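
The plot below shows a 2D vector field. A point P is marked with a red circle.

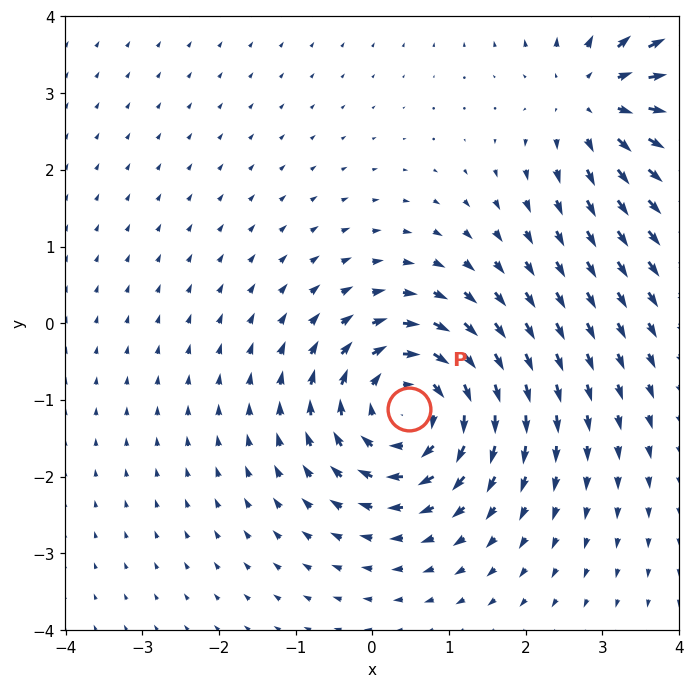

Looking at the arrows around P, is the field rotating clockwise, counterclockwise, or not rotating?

Near P at (0.5, -1.1) the arrows circulate clockwise. The curl (z-component) there is about -4; negative curl means clockwise rotation.

clockwise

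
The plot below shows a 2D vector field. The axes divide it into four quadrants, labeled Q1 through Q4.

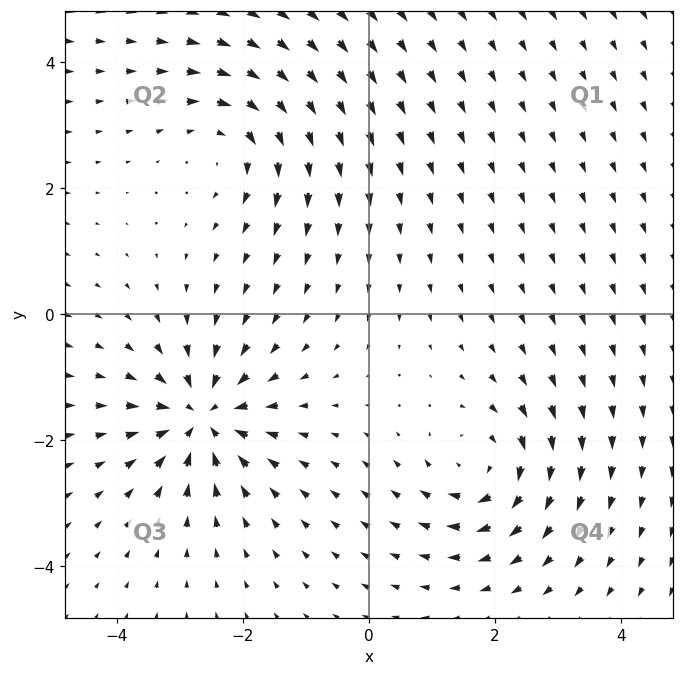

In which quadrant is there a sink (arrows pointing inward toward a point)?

The sink sits at approximately (-2.6, -1.6), which lies in quadrant Q3. The divergence there is about -6, negative as expected for a sink.

Q3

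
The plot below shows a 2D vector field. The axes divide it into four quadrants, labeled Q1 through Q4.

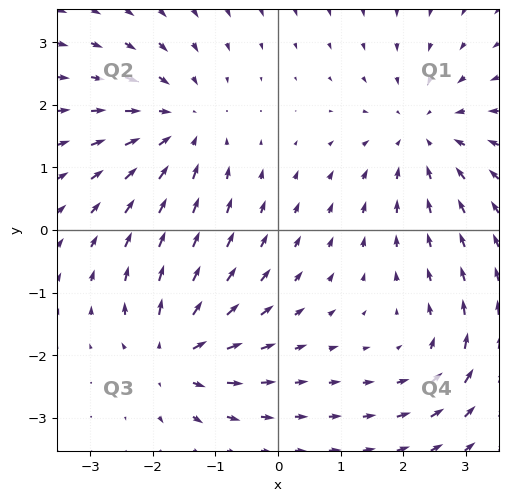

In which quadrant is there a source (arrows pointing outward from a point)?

The source sits at approximately (-1.6, -2.0), which lies in quadrant Q3. The divergence there is about +6, positive as expected for a source.

Q3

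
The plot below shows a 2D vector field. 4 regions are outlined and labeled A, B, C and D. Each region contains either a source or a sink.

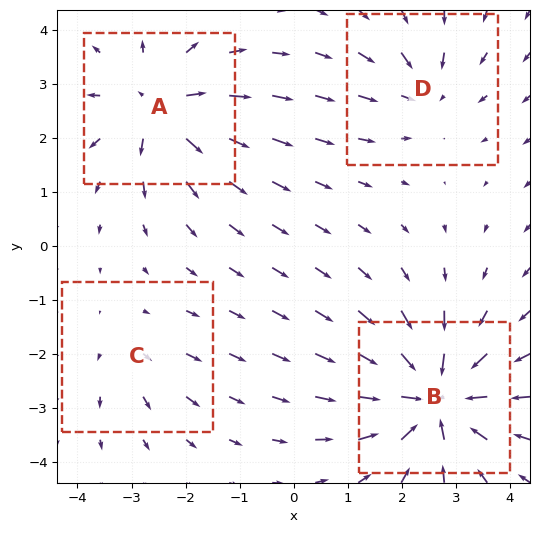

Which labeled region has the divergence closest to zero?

Divergence at each region's feature centre — A: about +6, B: about -7, C: about +2, D: about -4. Region C is closest to zero.

C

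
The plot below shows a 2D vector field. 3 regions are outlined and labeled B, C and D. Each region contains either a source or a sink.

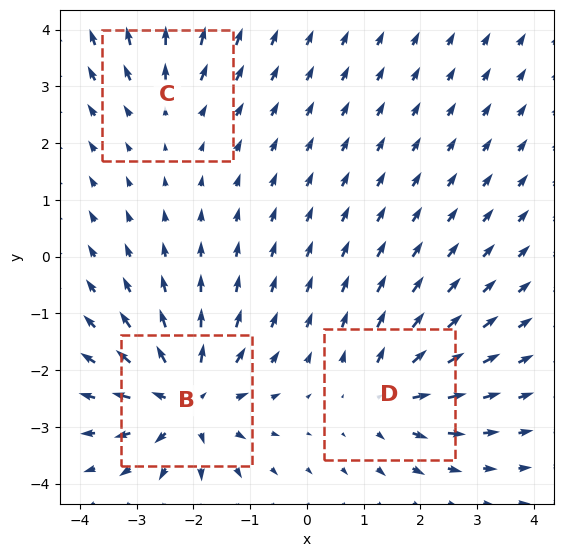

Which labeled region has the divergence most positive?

B

Divergence at each region's feature centre — B: about +6, C: about +2, D: about +4. Region B is most positive.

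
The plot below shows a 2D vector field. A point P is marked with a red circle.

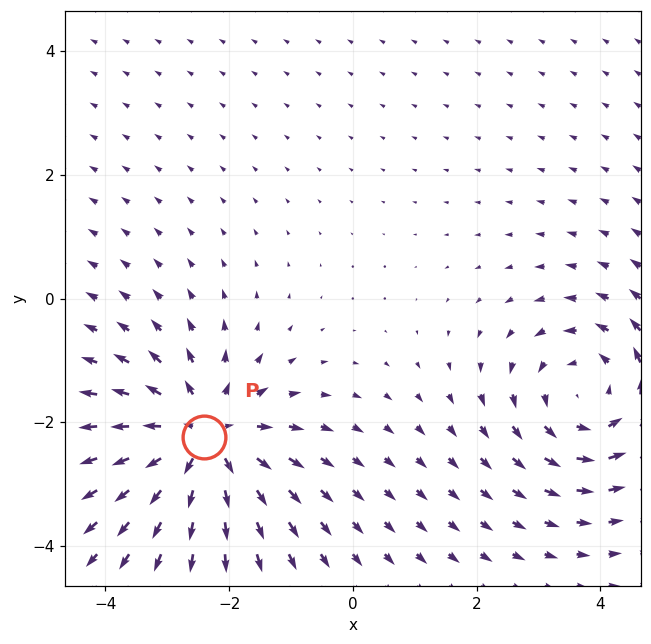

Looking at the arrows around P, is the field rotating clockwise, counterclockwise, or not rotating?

not rotating

Near P at (-2.4, -2.2) the arrows show no circulation. The curl there is ≈0.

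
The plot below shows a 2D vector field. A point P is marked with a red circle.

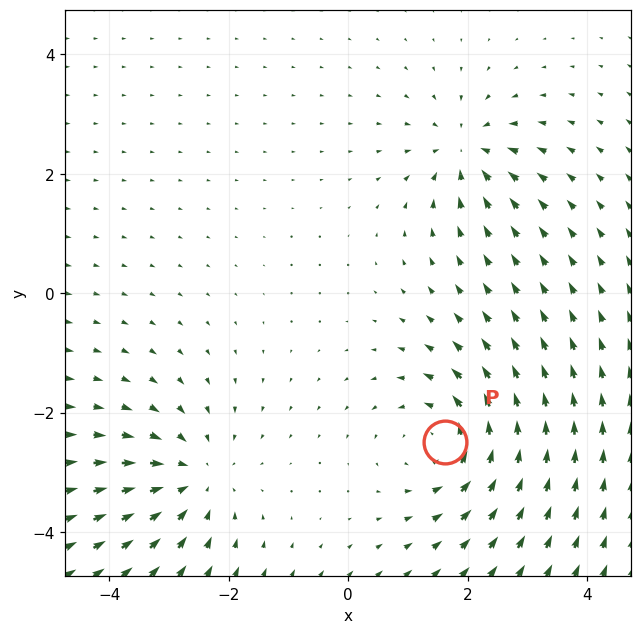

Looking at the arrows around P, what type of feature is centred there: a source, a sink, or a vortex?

At P (1.6, -2.5) the arrows circulate counterclockwise. Divergence ≈0, curl about +4 — near-zero divergence with nonzero curl is a vortex.

vortex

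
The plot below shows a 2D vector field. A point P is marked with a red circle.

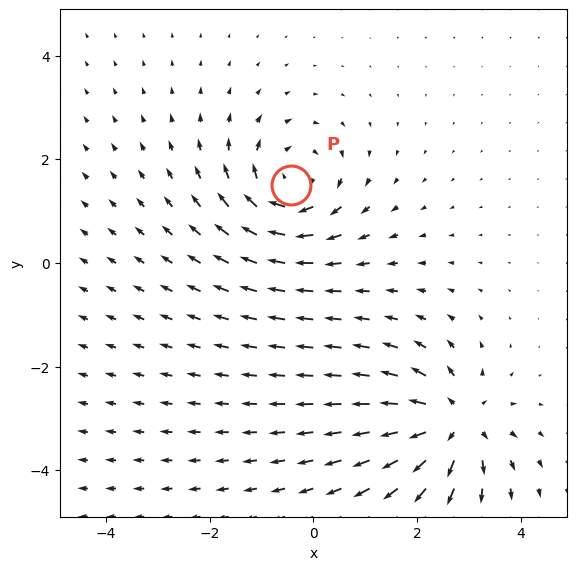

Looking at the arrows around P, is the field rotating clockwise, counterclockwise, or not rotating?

clockwise

Near P at (-0.4, 1.5) the arrows circulate clockwise. The curl (z-component) there is about -4; negative curl means clockwise rotation.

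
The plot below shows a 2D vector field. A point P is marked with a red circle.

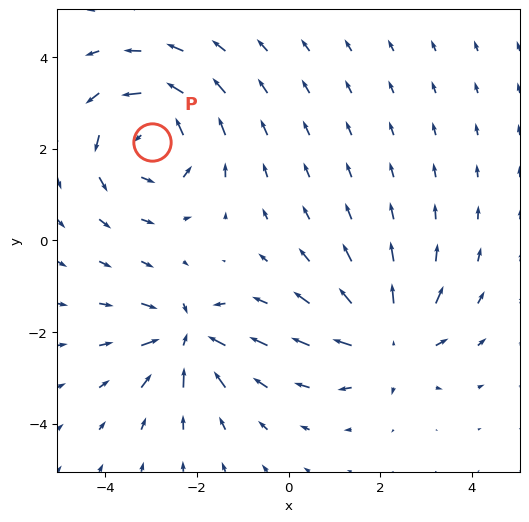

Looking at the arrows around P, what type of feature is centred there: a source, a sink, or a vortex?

At P (-3.0, 2.1) the arrows circulate counterclockwise. Divergence ≈0, curl about +4 — near-zero divergence with nonzero curl is a vortex.

vortex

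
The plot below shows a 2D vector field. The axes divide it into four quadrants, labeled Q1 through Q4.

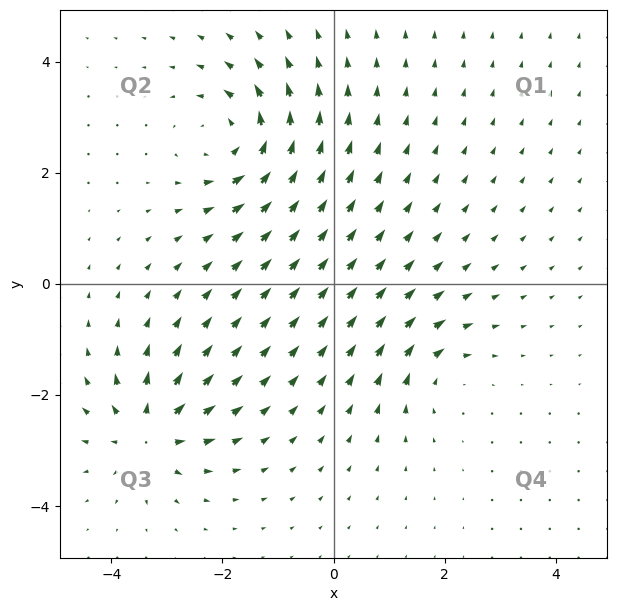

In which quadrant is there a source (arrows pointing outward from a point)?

The source sits at approximately (-3.3, -2.7), which lies in quadrant Q3. The divergence there is about +6, positive as expected for a source.

Q3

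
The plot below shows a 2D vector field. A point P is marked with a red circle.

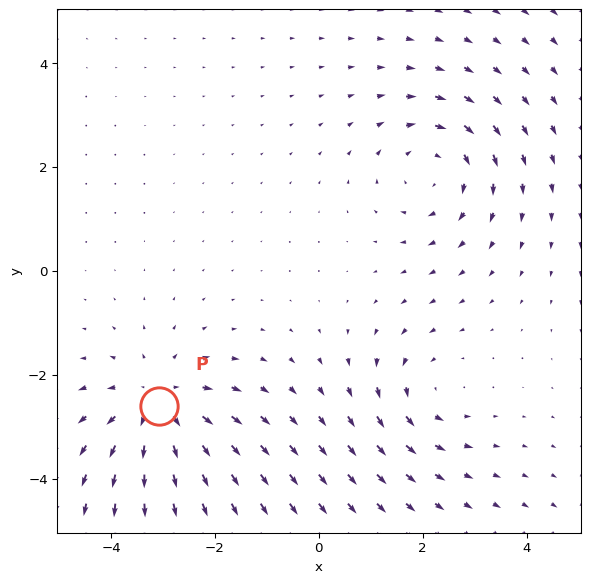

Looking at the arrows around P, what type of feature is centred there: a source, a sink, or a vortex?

source

At P (-3.1, -2.6) the arrows spread outward. Divergence about +4, curl ≈0 — positive divergence with near-zero curl is a source.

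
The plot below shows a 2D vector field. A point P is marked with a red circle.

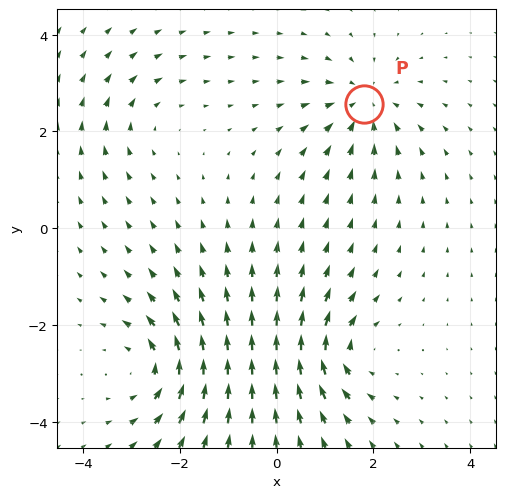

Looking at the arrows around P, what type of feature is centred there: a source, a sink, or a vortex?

At P (1.8, 2.6) the arrows converge inward. Divergence about -4, curl ≈0 — negative divergence with near-zero curl is a sink.

sink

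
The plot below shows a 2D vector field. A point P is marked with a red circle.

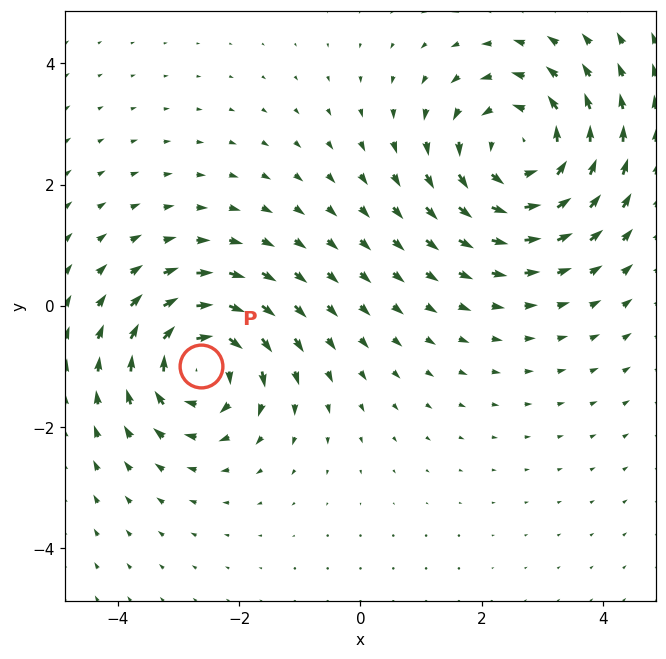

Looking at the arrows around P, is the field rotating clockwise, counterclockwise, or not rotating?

Near P at (-2.6, -1.0) the arrows circulate clockwise. The curl (z-component) there is about -5; negative curl means clockwise rotation.

clockwise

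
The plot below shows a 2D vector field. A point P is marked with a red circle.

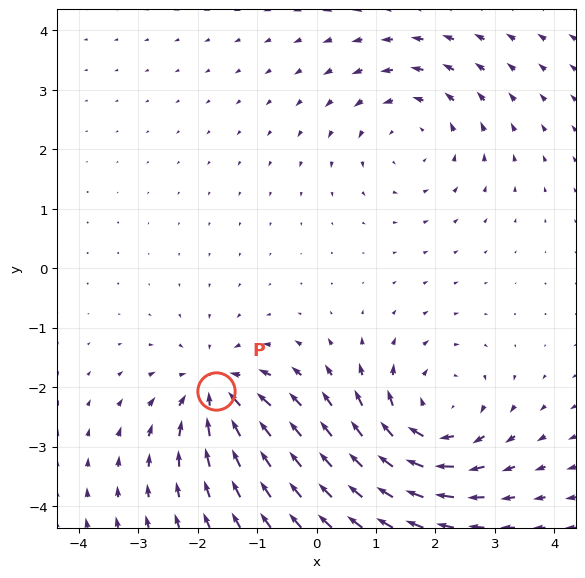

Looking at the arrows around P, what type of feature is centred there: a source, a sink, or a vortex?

At P (-1.7, -2.1) the arrows converge inward. Divergence about -4, curl ≈0 — negative divergence with near-zero curl is a sink.

sink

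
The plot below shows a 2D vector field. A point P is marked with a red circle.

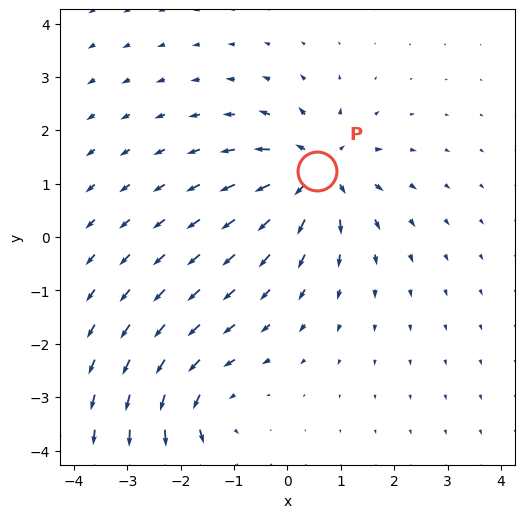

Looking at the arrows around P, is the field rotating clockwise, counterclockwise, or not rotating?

not rotating

Near P at (0.6, 1.2) the arrows show no circulation. The curl there is ≈0.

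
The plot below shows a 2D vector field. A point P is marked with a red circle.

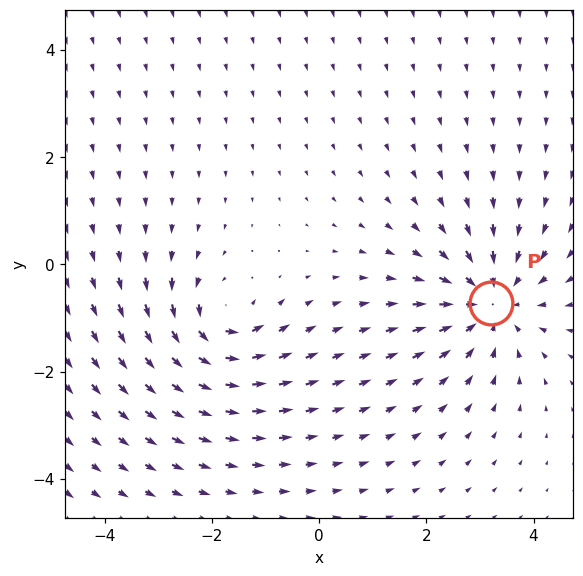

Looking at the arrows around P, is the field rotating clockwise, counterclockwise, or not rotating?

not rotating

Near P at (3.2, -0.7) the arrows show no circulation. The curl there is ≈0.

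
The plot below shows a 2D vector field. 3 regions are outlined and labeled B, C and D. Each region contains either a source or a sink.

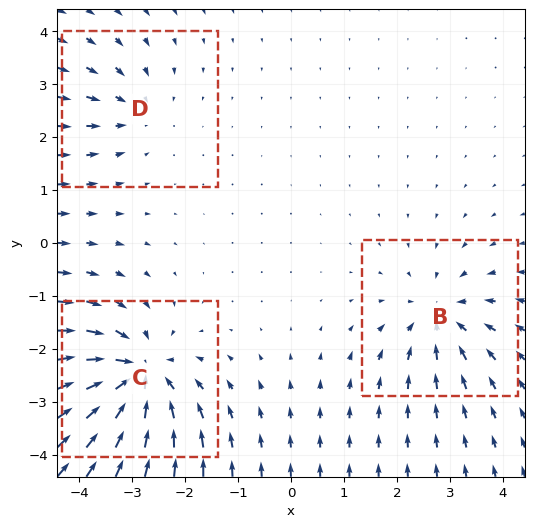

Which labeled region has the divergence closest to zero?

D

Divergence at each region's feature centre — B: about -3, C: about -6, D: about -2. Region D is closest to zero.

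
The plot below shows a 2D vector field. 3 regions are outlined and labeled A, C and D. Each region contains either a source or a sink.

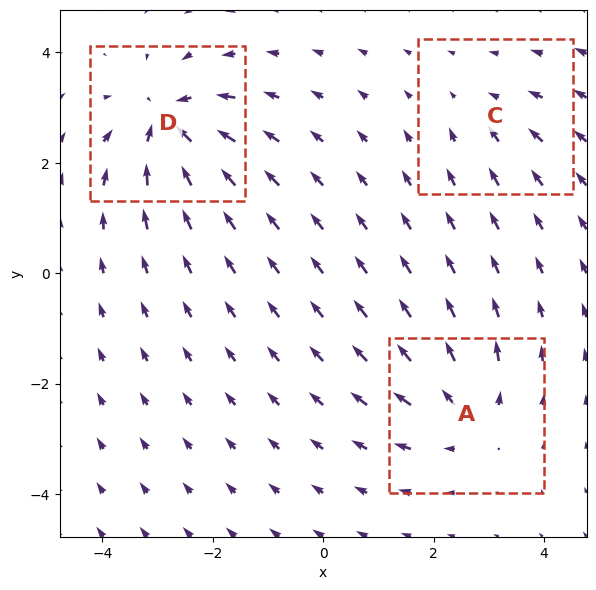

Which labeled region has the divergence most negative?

D

Divergence at each region's feature centre — A: about +4, C: about -2, D: about -5. Region D is most negative.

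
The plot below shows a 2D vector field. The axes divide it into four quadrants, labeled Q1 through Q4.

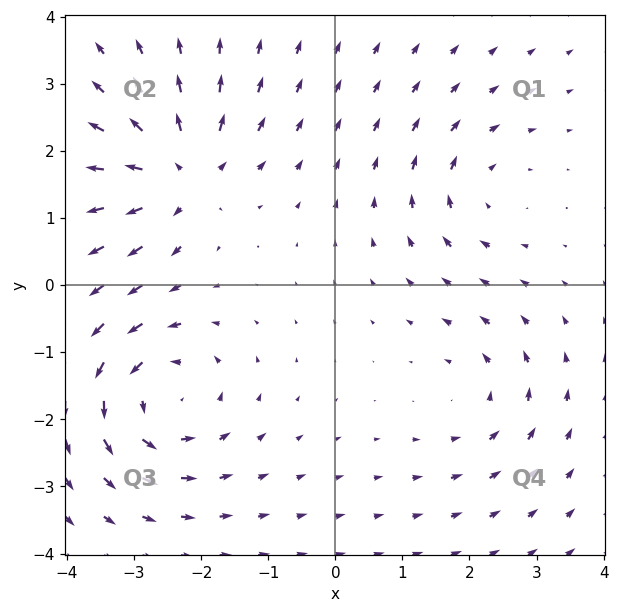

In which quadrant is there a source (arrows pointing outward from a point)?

The source sits at approximately (-2.3, 1.7), which lies in quadrant Q2. The divergence there is about +5, positive as expected for a source.

Q2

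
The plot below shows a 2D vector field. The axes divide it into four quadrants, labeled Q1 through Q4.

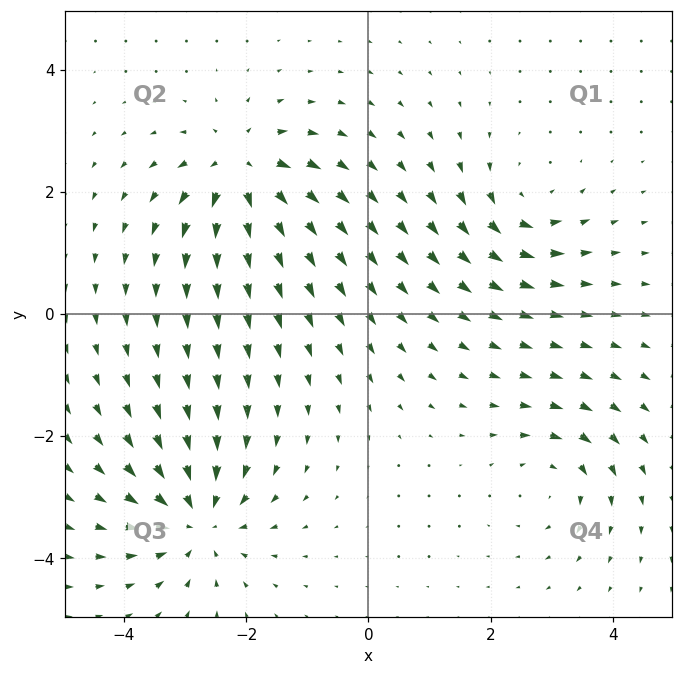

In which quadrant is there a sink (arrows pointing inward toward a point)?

The sink sits at approximately (-2.8, -3.4), which lies in quadrant Q3. The divergence there is about -5, negative as expected for a sink.

Q3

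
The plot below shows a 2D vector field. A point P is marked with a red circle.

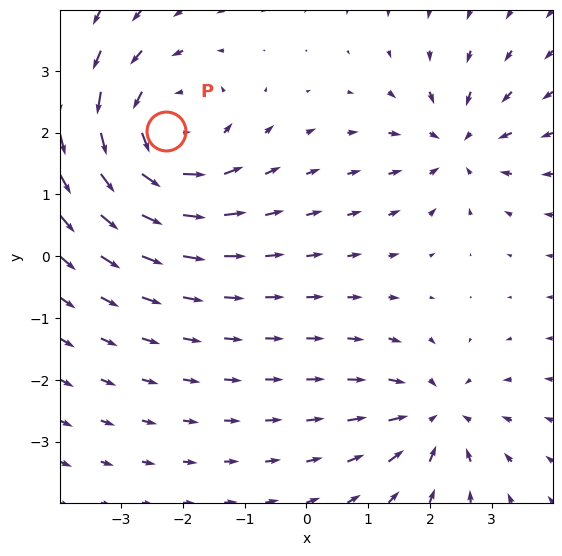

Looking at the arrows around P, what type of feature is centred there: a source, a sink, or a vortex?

vortex

At P (-2.3, 2.0) the arrows circulate counterclockwise. Divergence ≈0, curl about +4 — near-zero divergence with nonzero curl is a vortex.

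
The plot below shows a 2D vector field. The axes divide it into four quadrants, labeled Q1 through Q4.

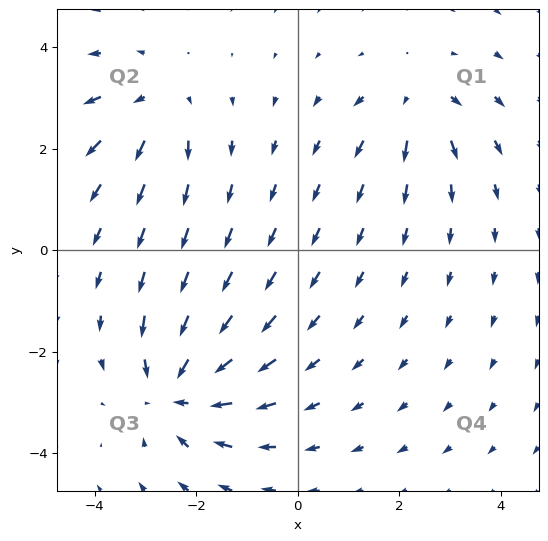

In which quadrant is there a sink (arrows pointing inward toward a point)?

Q3

The sink sits at approximately (-2.4, -2.8), which lies in quadrant Q3. The divergence there is about -5, negative as expected for a sink.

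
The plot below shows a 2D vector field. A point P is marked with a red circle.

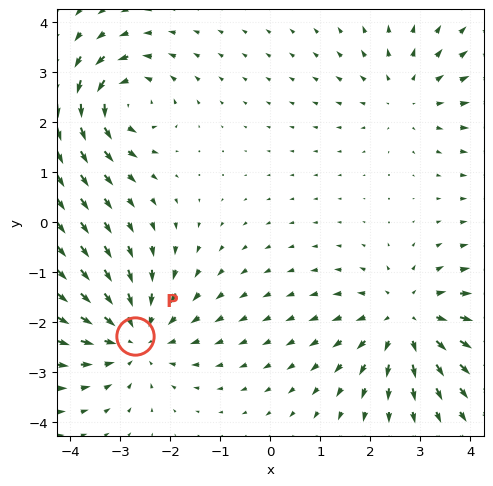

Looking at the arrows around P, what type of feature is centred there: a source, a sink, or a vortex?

At P (-2.7, -2.3) the arrows converge inward. Divergence about -3, curl ≈0 — negative divergence with near-zero curl is a sink.

sink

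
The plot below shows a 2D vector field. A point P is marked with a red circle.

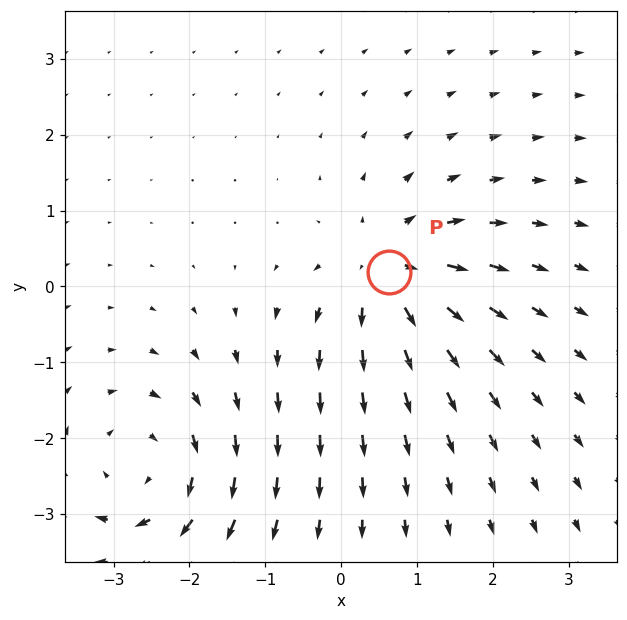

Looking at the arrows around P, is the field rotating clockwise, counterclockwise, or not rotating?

not rotating

Near P at (0.6, 0.2) the arrows show no circulation. The curl there is ≈0.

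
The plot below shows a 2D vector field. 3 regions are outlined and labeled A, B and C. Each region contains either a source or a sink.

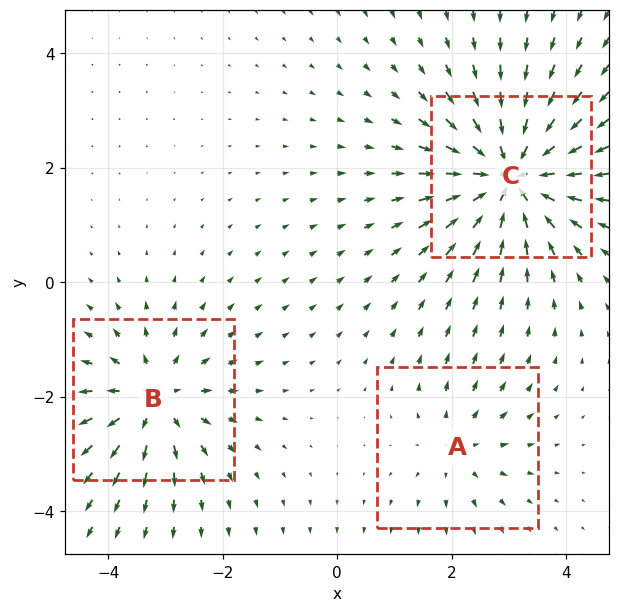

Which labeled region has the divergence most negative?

C

Divergence at each region's feature centre — A: about +2, B: about +4, C: about -5. Region C is most negative.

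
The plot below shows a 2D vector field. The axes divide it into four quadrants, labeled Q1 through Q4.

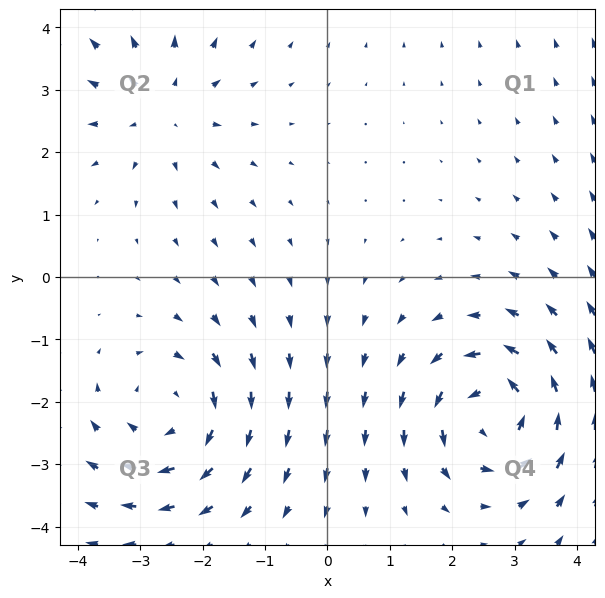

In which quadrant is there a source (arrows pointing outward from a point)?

Q2

The source sits at approximately (-2.7, 2.7), which lies in quadrant Q2. The divergence there is about +3, positive as expected for a source.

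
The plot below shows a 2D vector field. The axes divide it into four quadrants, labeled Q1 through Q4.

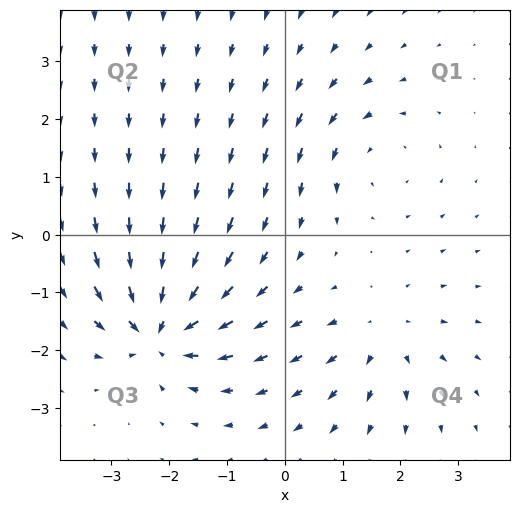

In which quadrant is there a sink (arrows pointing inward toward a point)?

The sink sits at approximately (-2.2, -1.6), which lies in quadrant Q3. The divergence there is about -6, negative as expected for a sink.

Q3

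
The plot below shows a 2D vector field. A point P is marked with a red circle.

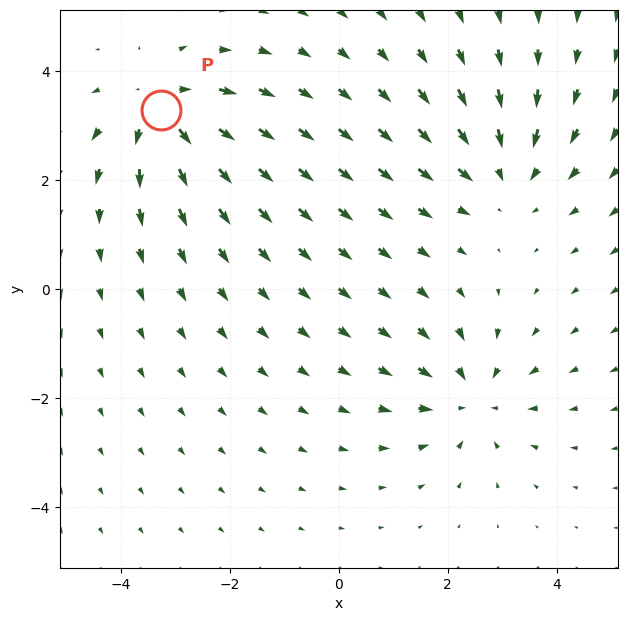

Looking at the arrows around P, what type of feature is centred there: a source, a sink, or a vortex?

At P (-3.3, 3.3) the arrows spread outward. Divergence about +4, curl ≈0 — positive divergence with near-zero curl is a source.

source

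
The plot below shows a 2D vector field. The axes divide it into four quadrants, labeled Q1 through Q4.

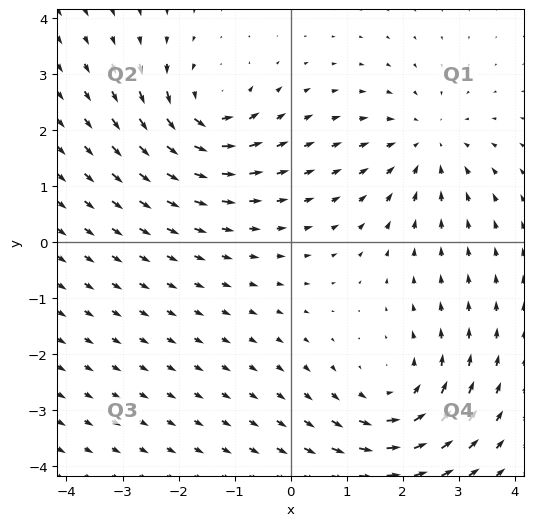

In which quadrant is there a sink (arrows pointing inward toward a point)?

The sink sits at approximately (2.4, 1.8), which lies in quadrant Q1. The divergence there is about -3, negative as expected for a sink.

Q1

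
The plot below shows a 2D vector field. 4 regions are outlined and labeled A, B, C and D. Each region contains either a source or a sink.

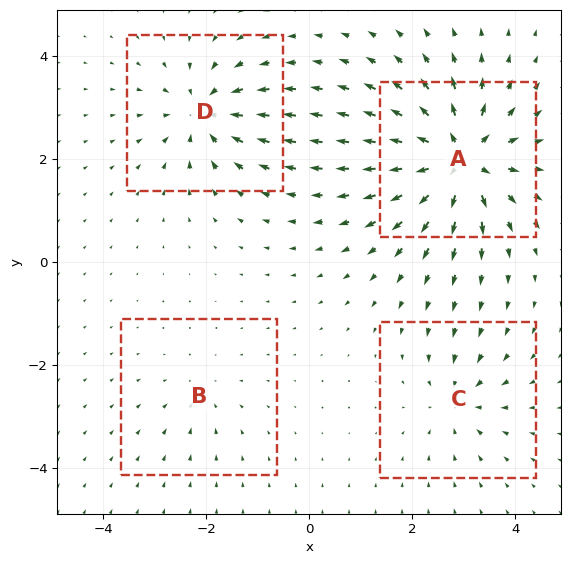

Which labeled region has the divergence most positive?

Divergence at each region's feature centre — A: about +9, B: about -3, C: about -4, D: about -6. Region A is most positive.

A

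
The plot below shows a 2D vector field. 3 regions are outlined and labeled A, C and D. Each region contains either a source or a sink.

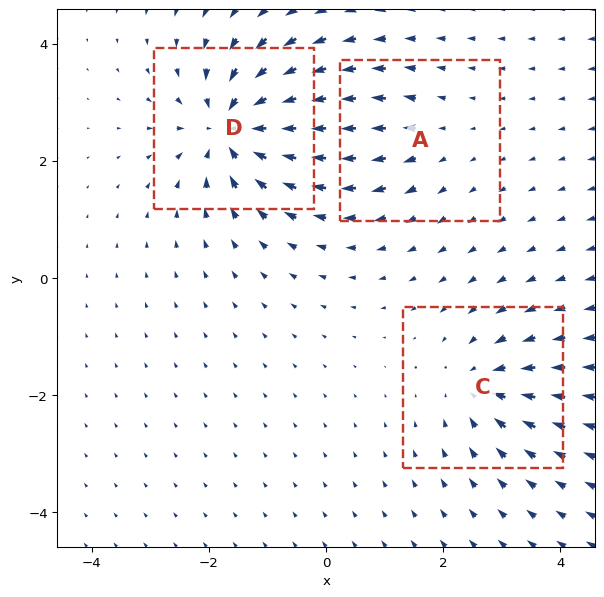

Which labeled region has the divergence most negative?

Divergence at each region's feature centre — A: about +2, C: about -4, D: about -6. Region D is most negative.

D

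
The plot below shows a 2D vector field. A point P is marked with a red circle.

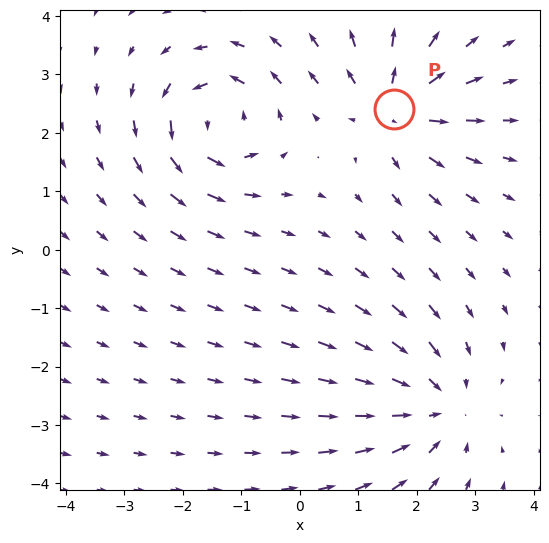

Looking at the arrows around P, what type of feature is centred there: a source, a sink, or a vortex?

At P (1.6, 2.4) the arrows spread outward. Divergence about +6, curl ≈0 — positive divergence with near-zero curl is a source.

source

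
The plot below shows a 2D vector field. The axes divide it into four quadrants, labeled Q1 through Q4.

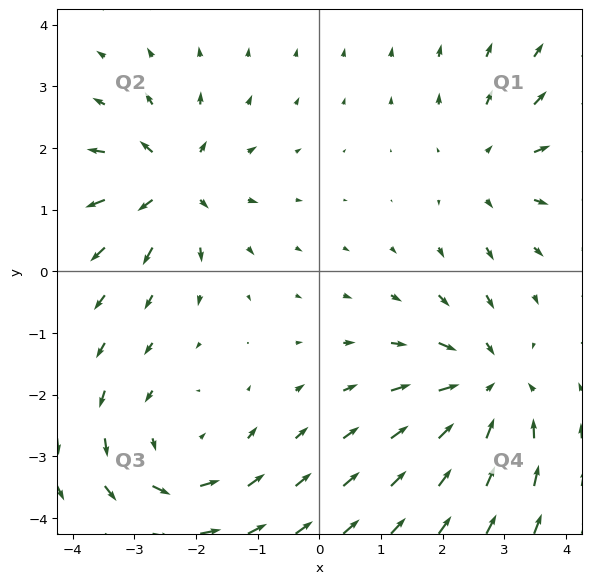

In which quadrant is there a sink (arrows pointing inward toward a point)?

The sink sits at approximately (2.7, -1.9), which lies in quadrant Q4. The divergence there is about -4, negative as expected for a sink.

Q4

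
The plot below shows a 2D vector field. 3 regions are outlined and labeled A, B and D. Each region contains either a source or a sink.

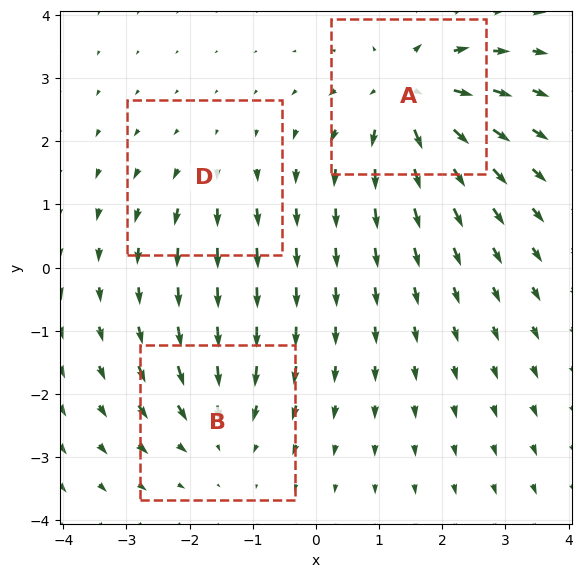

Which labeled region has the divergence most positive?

A

Divergence at each region's feature centre — A: about +5, B: about -3, D: about +2. Region A is most positive.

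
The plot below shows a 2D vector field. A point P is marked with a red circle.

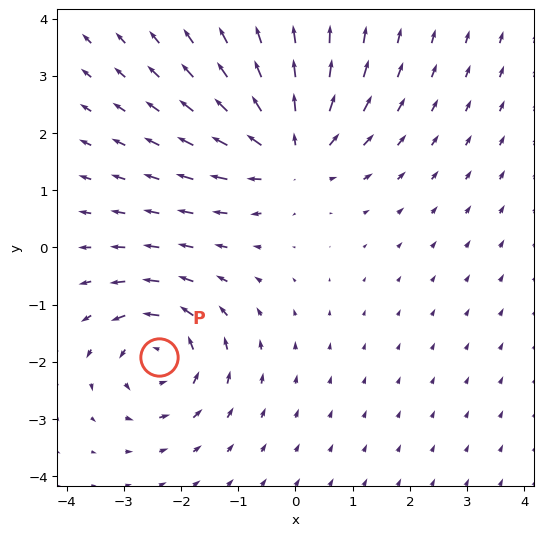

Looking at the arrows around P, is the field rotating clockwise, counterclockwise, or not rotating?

Near P at (-2.4, -1.9) the arrows circulate counterclockwise. The curl (z-component) there is about +4; positive curl means counterclockwise rotation.

counterclockwise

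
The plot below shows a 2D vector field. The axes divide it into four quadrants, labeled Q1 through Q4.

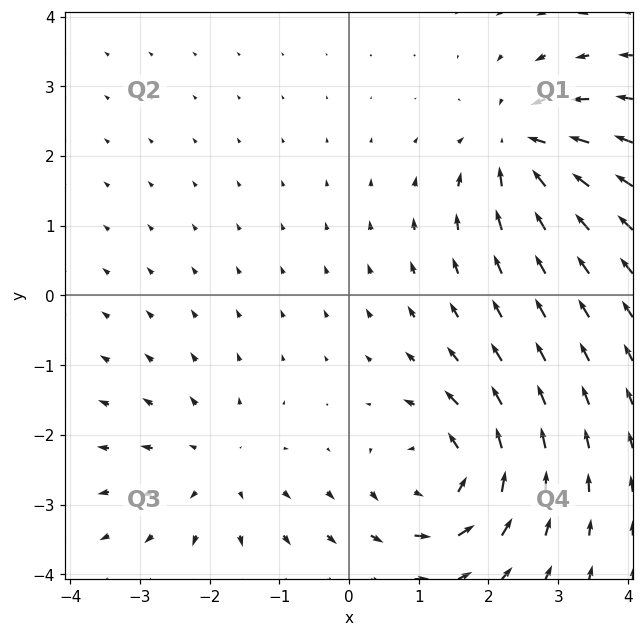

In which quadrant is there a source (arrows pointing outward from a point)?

Q3

The source sits at approximately (-1.9, -2.5), which lies in quadrant Q3. The divergence there is about +3, positive as expected for a source.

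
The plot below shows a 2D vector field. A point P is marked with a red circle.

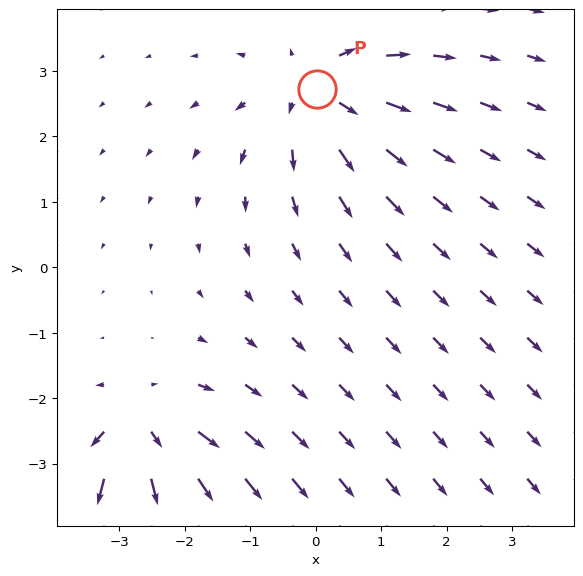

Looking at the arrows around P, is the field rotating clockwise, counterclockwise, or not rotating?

not rotating

Near P at (0.0, 2.7) the arrows show no circulation. The curl there is ≈0.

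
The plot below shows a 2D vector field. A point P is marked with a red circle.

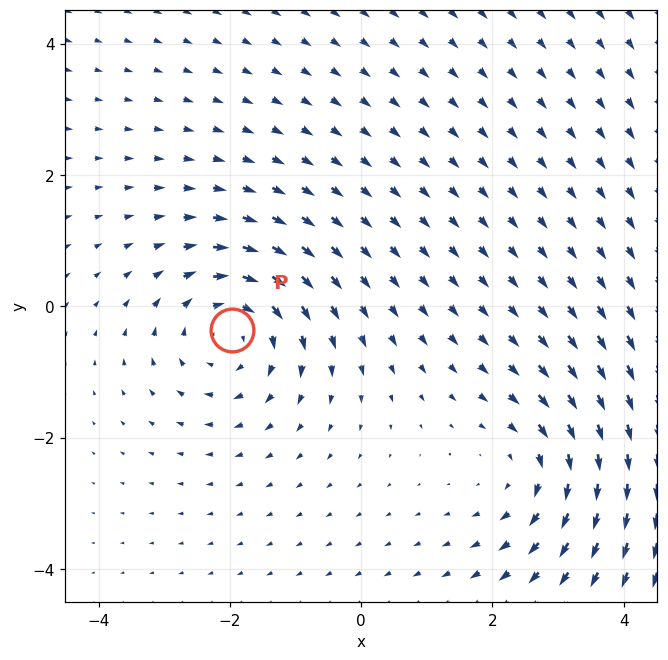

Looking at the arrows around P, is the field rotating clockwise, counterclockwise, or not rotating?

clockwise

Near P at (-2.0, -0.4) the arrows circulate clockwise. The curl (z-component) there is about -4; negative curl means clockwise rotation.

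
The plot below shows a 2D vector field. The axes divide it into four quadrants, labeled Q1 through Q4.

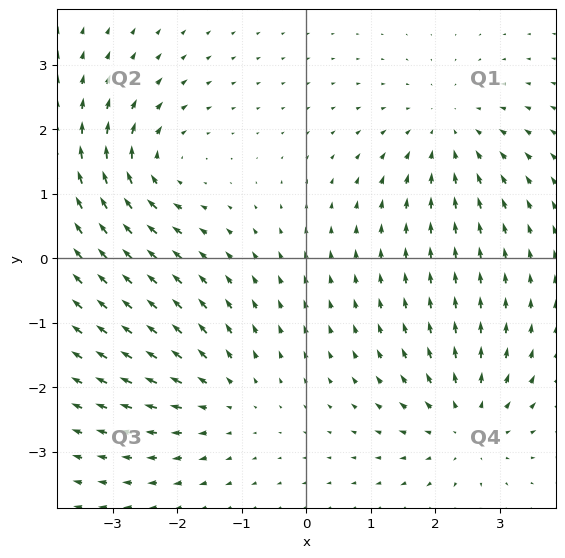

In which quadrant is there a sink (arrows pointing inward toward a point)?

Q1

The sink sits at approximately (2.2, 1.9), which lies in quadrant Q1. The divergence there is about -4, negative as expected for a sink.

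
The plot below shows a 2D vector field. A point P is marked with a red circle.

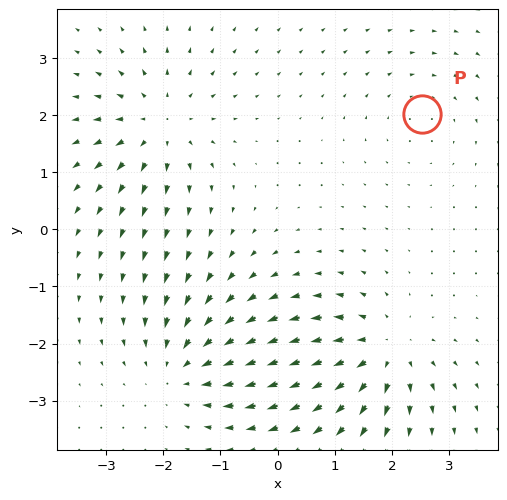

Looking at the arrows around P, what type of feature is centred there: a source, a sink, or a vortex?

At P (2.5, 2.0) the arrows circulate clockwise. Divergence ≈0, curl about -2 — near-zero divergence with nonzero curl is a vortex.

vortex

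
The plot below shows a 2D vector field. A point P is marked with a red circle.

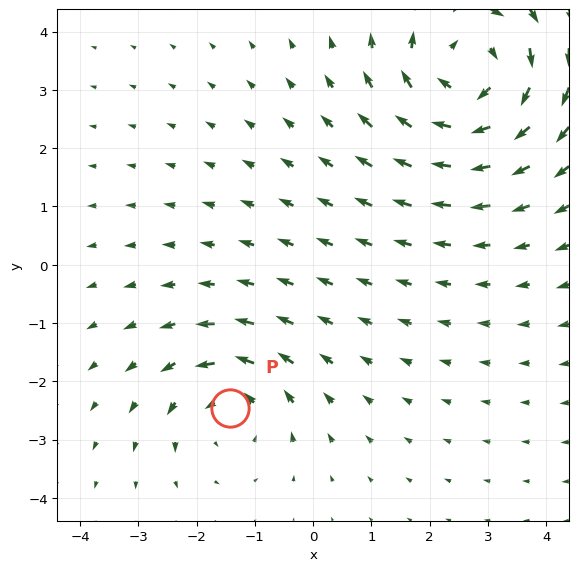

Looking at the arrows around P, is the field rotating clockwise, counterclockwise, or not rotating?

counterclockwise

Near P at (-1.4, -2.5) the arrows circulate counterclockwise. The curl (z-component) there is about +3; positive curl means counterclockwise rotation.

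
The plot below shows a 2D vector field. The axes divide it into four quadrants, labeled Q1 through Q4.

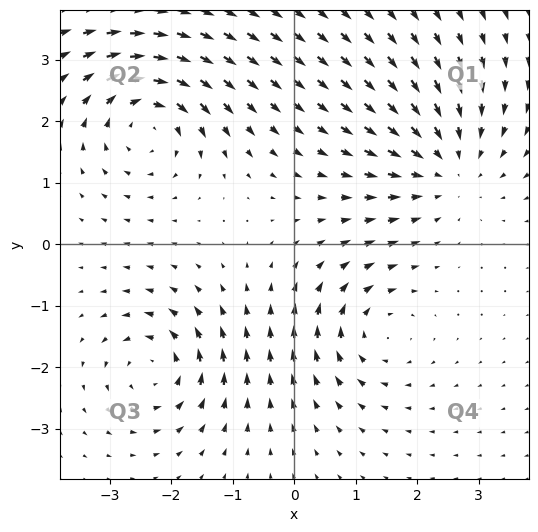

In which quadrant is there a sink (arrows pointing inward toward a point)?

The sink sits at approximately (2.5, 1.3), which lies in quadrant Q1. The divergence there is about -3, negative as expected for a sink.

Q1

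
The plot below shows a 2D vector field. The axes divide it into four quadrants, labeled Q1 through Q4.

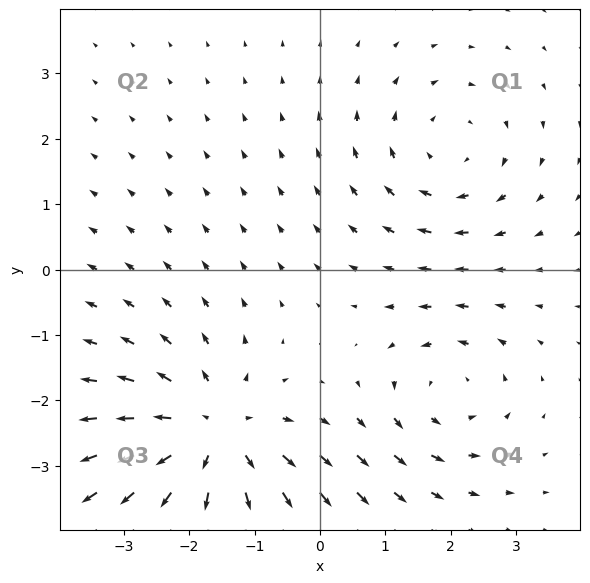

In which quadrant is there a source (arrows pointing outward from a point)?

Q3

The source sits at approximately (-1.6, -2.6), which lies in quadrant Q3. The divergence there is about +4, positive as expected for a source.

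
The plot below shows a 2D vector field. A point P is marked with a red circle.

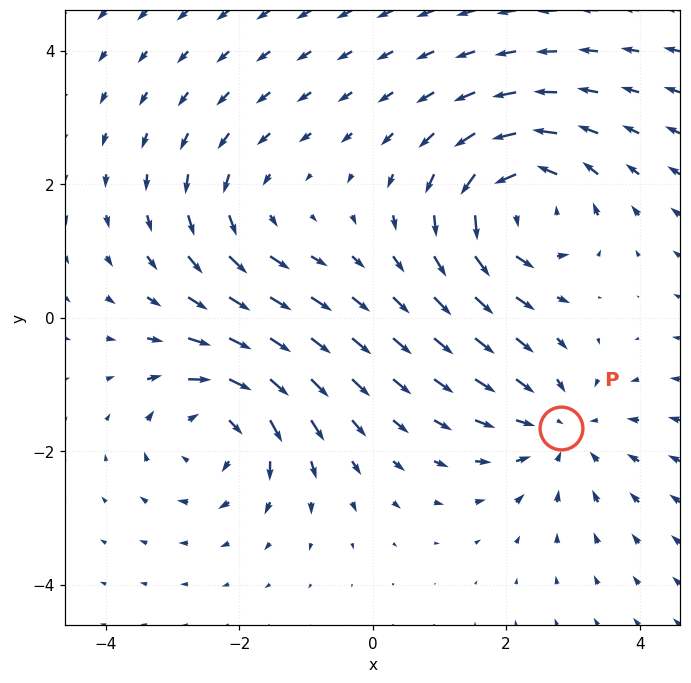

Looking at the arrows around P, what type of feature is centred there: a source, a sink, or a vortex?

At P (2.8, -1.7) the arrows converge inward. Divergence about -4, curl ≈0 — negative divergence with near-zero curl is a sink.

sink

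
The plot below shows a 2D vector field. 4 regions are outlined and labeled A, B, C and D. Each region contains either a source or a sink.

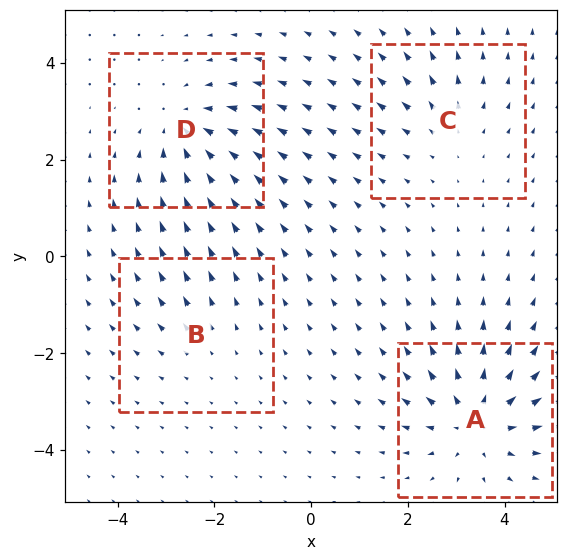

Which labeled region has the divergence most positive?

Divergence at each region's feature centre — A: about +6, B: about +2, C: about +3, D: about -5. Region A is most positive.

A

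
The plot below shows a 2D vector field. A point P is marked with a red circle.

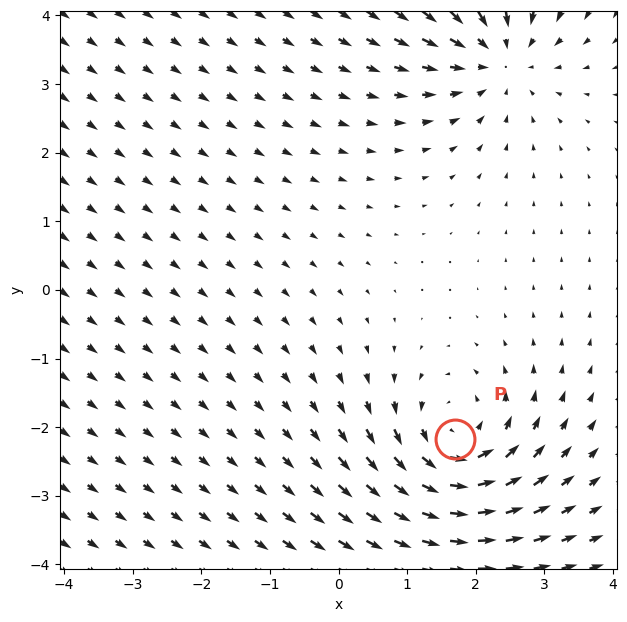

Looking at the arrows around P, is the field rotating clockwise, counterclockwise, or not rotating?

counterclockwise

Near P at (1.7, -2.2) the arrows circulate counterclockwise. The curl (z-component) there is about +4; positive curl means counterclockwise rotation.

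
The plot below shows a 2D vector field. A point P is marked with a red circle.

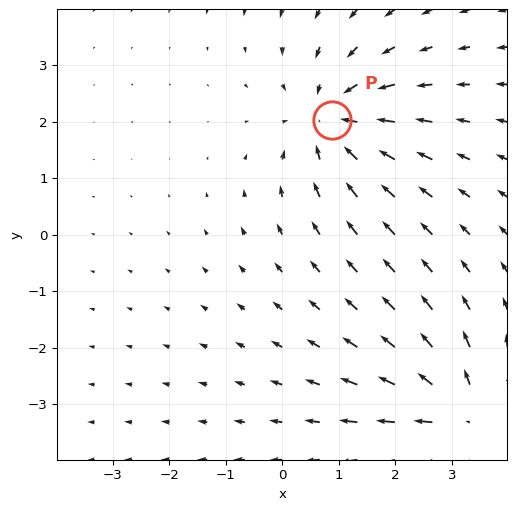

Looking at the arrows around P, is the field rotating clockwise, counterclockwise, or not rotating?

not rotating

Near P at (0.9, 2.0) the arrows show no circulation. The curl there is ≈0.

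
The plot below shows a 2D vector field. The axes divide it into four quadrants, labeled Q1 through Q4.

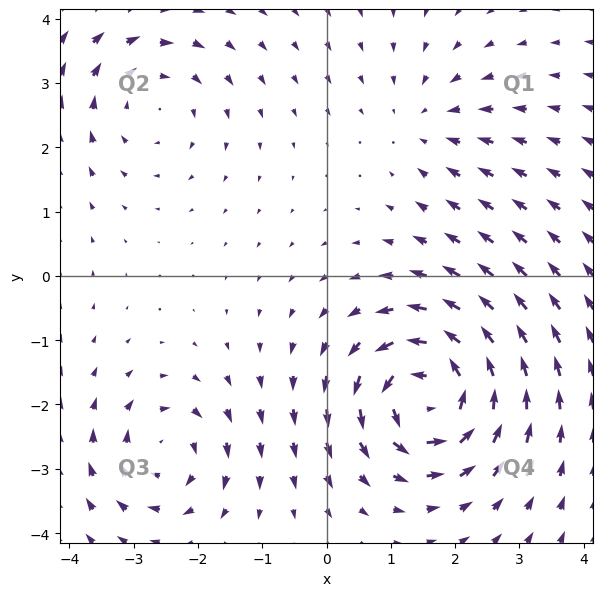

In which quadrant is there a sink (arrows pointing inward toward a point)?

Q1

The sink sits at approximately (1.6, 2.4), which lies in quadrant Q1. The divergence there is about -2, negative as expected for a sink.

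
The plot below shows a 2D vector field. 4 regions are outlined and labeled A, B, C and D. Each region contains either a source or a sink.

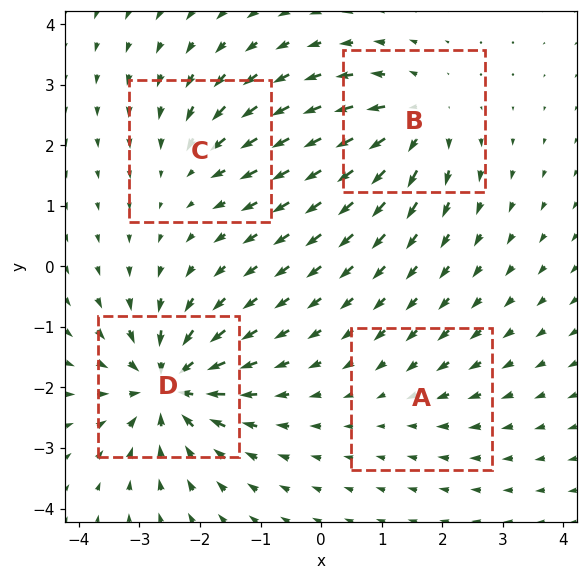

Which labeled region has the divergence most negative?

D

Divergence at each region's feature centre — A: about -2, B: about +6, C: about -4, D: about -8. Region D is most negative.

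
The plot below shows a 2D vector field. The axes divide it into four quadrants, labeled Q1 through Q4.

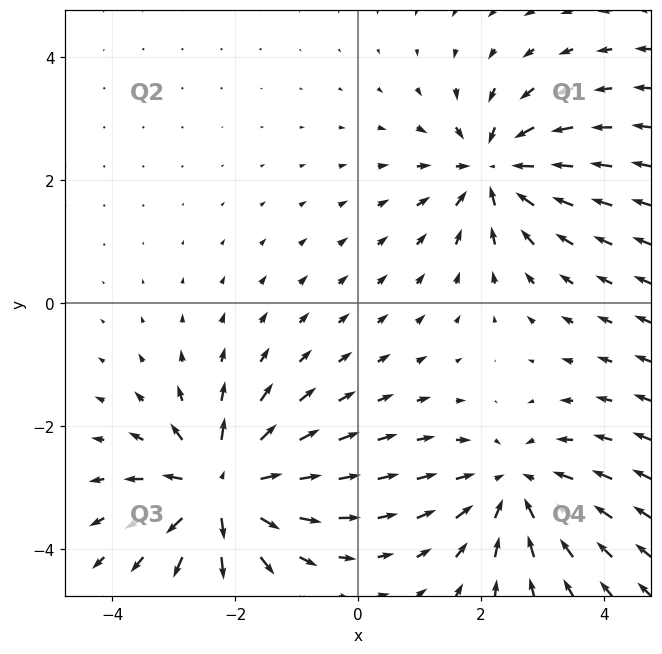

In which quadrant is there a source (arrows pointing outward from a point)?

Q3

The source sits at approximately (-2.2, -3.0), which lies in quadrant Q3. The divergence there is about +6, positive as expected for a source.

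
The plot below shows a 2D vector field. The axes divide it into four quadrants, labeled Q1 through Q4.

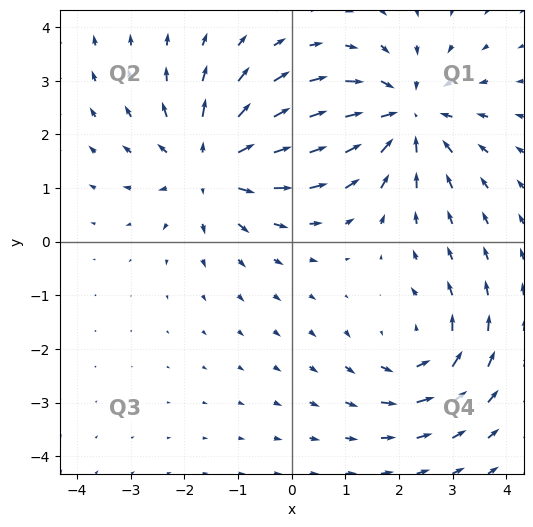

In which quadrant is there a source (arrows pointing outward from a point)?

Q2

The source sits at approximately (-1.5, 1.4), which lies in quadrant Q2. The divergence there is about +5, positive as expected for a source.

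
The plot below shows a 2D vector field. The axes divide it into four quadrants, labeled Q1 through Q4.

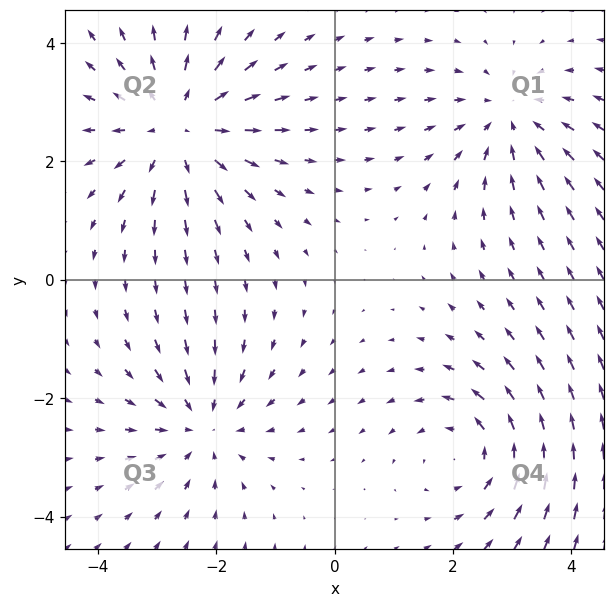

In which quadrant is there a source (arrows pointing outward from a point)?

Q2

The source sits at approximately (-2.7, 2.6), which lies in quadrant Q2. The divergence there is about +3, positive as expected for a source.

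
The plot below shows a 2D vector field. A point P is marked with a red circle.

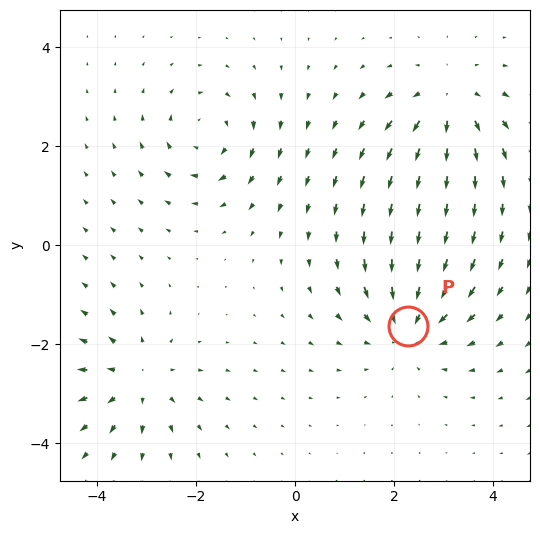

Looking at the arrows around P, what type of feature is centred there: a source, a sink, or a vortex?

At P (2.3, -1.6) the arrows converge inward. Divergence about -5, curl ≈0 — negative divergence with near-zero curl is a sink.

sink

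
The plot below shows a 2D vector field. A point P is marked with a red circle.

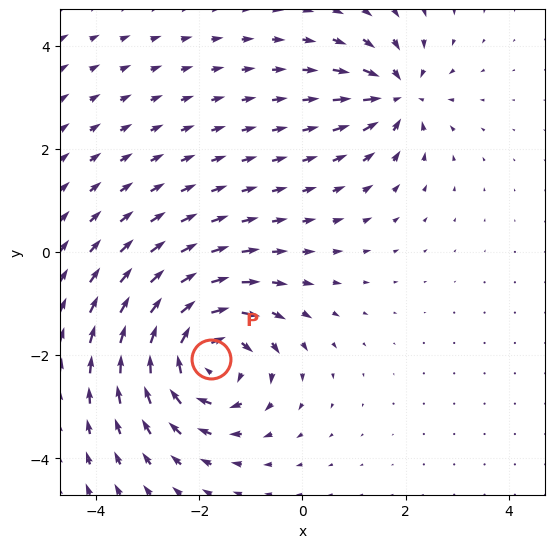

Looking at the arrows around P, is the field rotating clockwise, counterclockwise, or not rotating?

clockwise

Near P at (-1.8, -2.1) the arrows circulate clockwise. The curl (z-component) there is about -5; negative curl means clockwise rotation.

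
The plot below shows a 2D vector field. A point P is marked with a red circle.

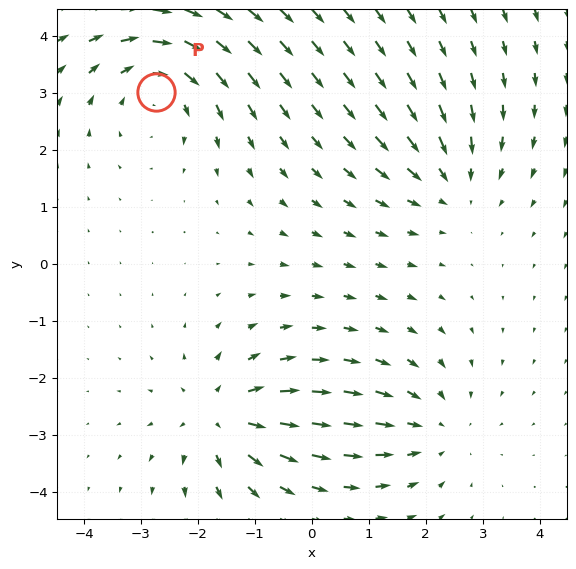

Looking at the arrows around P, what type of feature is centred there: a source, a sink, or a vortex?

At P (-2.7, 3.0) the arrows circulate clockwise. Divergence ≈0, curl about -3 — near-zero divergence with nonzero curl is a vortex.

vortex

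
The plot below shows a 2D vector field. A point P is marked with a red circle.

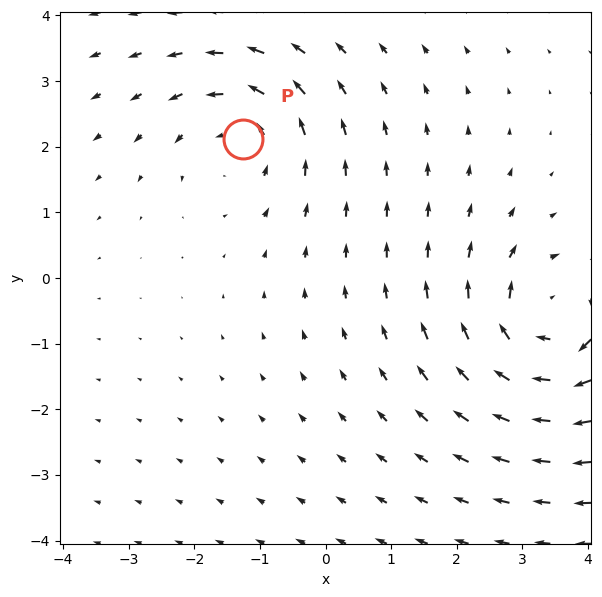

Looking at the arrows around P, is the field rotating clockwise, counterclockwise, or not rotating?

Near P at (-1.3, 2.1) the arrows circulate counterclockwise. The curl (z-component) there is about +3; positive curl means counterclockwise rotation.

counterclockwise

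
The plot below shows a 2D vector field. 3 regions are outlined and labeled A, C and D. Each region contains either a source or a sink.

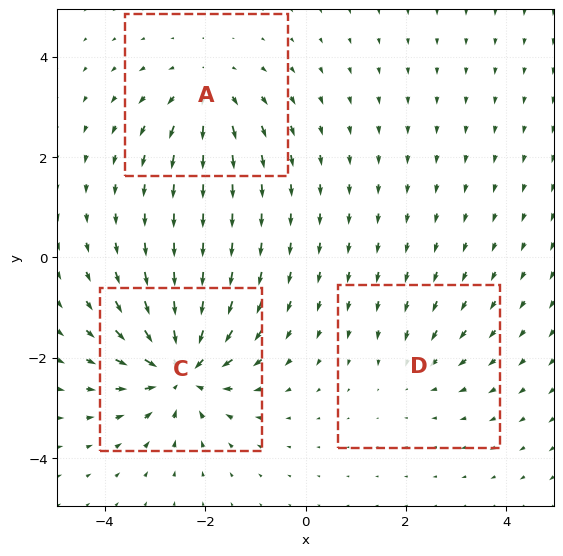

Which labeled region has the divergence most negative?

Divergence at each region's feature centre — A: about +3, C: about -6, D: about -2. Region C is most negative.

C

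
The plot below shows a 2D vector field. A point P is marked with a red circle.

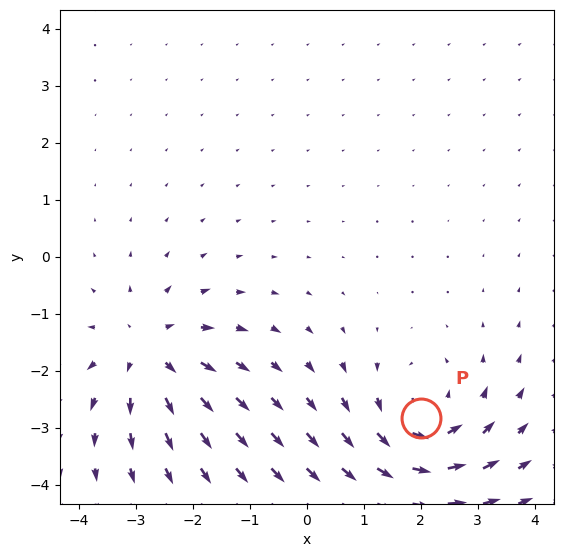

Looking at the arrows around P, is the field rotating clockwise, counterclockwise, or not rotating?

counterclockwise

Near P at (2.0, -2.8) the arrows circulate counterclockwise. The curl (z-component) there is about +5; positive curl means counterclockwise rotation.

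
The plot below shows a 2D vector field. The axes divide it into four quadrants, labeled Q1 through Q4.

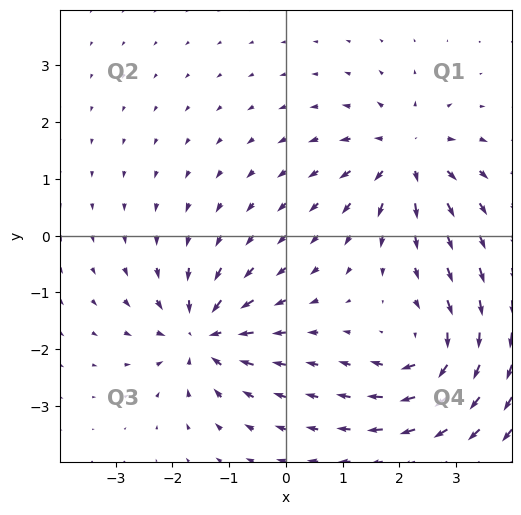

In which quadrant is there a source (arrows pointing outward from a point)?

The source sits at approximately (2.1, 1.4), which lies in quadrant Q1. The divergence there is about +5, positive as expected for a source.

Q1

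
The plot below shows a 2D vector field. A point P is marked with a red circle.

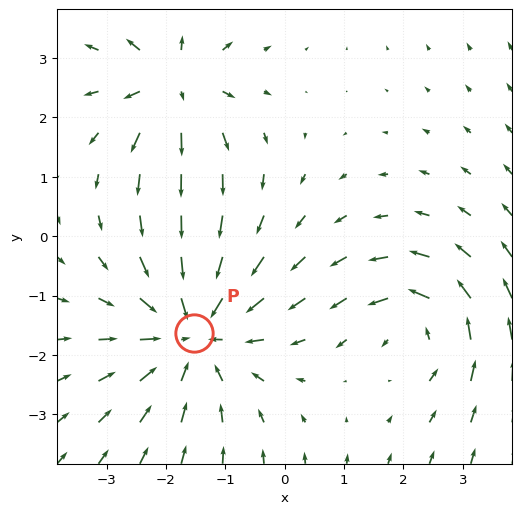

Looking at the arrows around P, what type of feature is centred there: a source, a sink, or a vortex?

sink

At P (-1.5, -1.6) the arrows converge inward. Divergence about -4, curl ≈0 — negative divergence with near-zero curl is a sink.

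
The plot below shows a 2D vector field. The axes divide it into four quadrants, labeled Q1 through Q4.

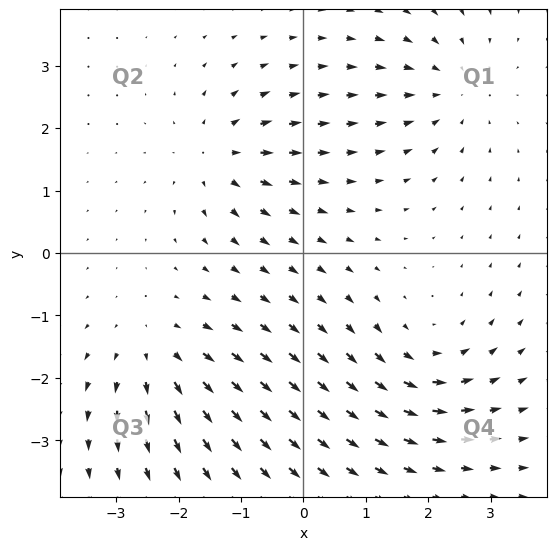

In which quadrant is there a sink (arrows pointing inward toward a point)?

The sink sits at approximately (2.4, 2.6), which lies in quadrant Q1. The divergence there is about -4, negative as expected for a sink.

Q1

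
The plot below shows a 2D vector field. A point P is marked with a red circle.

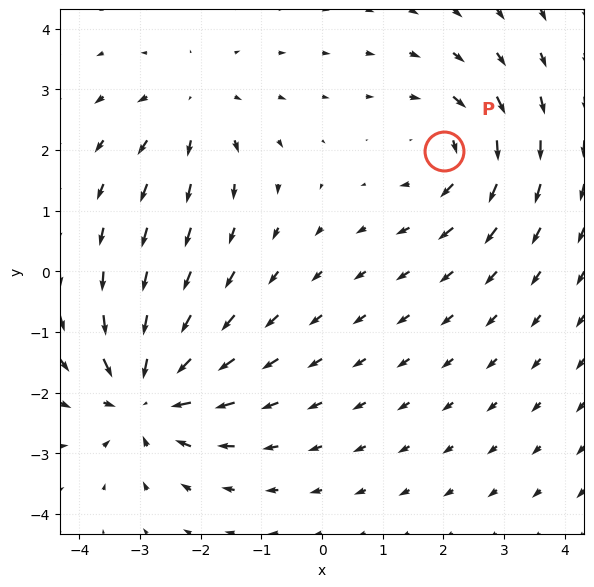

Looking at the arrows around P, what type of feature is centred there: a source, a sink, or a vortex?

At P (2.0, 2.0) the arrows circulate clockwise. Divergence ≈0, curl about -4 — near-zero divergence with nonzero curl is a vortex.

vortex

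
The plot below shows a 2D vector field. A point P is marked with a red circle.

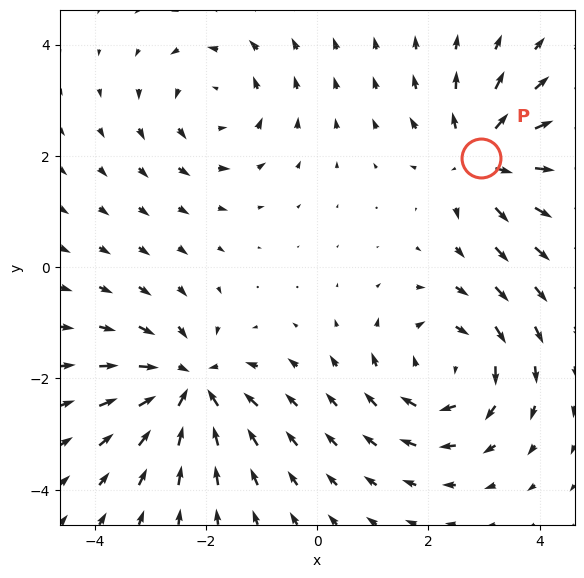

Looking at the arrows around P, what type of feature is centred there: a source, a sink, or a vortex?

At P (2.9, 2.0) the arrows spread outward. Divergence about +5, curl ≈0 — positive divergence with near-zero curl is a source.

source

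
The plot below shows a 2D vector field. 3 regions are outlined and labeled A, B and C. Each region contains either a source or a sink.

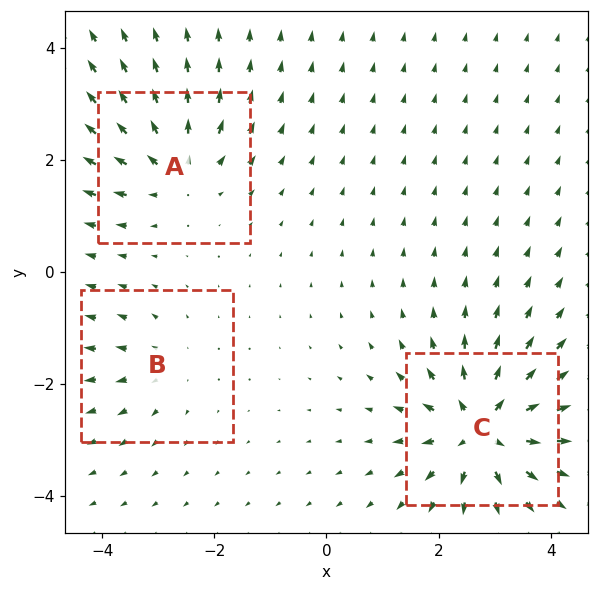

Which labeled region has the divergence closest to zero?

B

Divergence at each region's feature centre — A: about +4, B: about +2, C: about +6. Region B is closest to zero.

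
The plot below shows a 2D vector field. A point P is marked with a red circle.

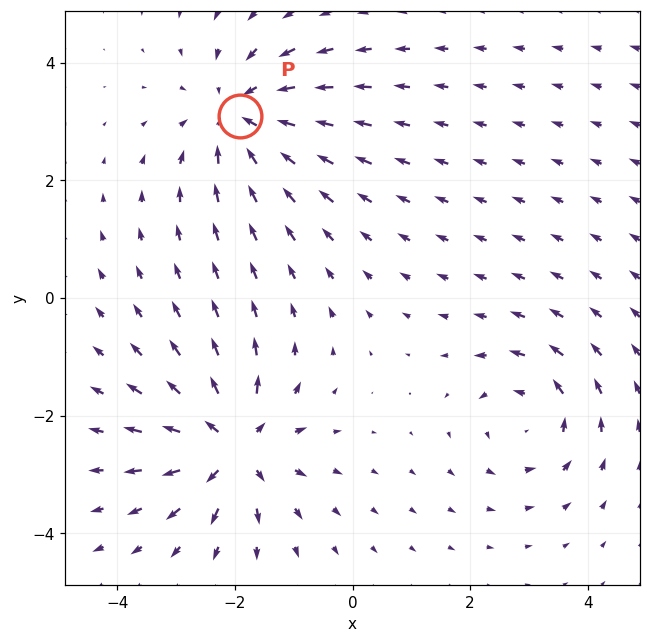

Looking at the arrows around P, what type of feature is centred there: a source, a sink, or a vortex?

At P (-1.9, 3.1) the arrows converge inward. Divergence about -4, curl ≈0 — negative divergence with near-zero curl is a sink.

sink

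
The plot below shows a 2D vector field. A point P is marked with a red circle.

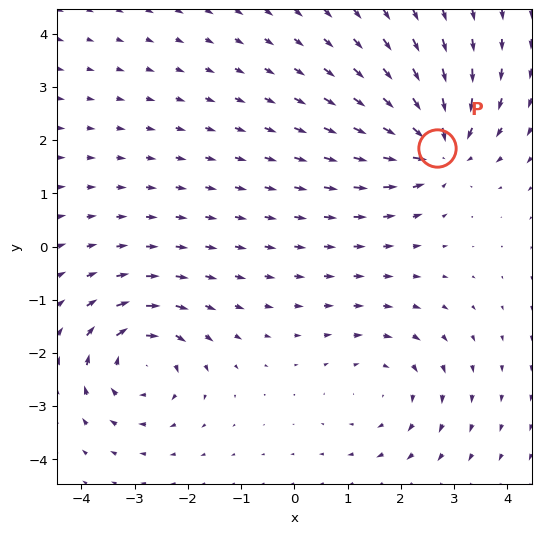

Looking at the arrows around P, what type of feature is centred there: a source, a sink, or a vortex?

sink

At P (2.7, 1.9) the arrows converge inward. Divergence about -5, curl ≈0 — negative divergence with near-zero curl is a sink.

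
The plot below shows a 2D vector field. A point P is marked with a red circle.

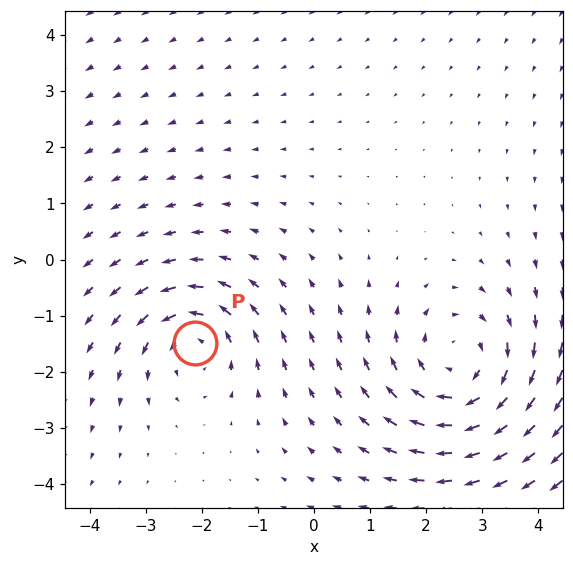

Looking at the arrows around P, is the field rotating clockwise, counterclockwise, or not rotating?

Near P at (-2.1, -1.5) the arrows circulate counterclockwise. The curl (z-component) there is about +3; positive curl means counterclockwise rotation.

counterclockwise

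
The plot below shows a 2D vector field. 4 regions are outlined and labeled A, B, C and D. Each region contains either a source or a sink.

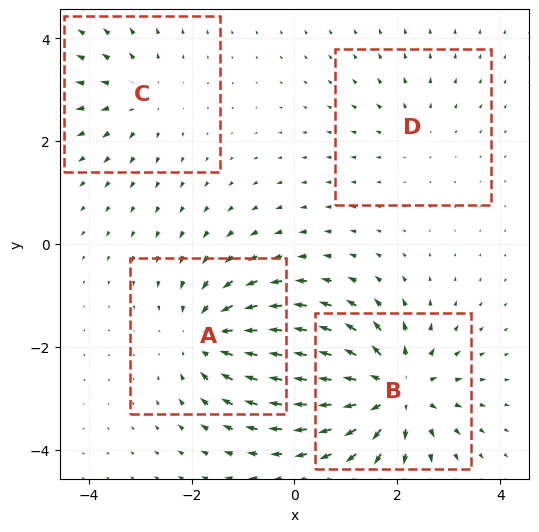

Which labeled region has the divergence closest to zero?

Divergence at each region's feature centre — A: about -5, B: about +7, C: about +3, D: about +2. Region D is closest to zero.

D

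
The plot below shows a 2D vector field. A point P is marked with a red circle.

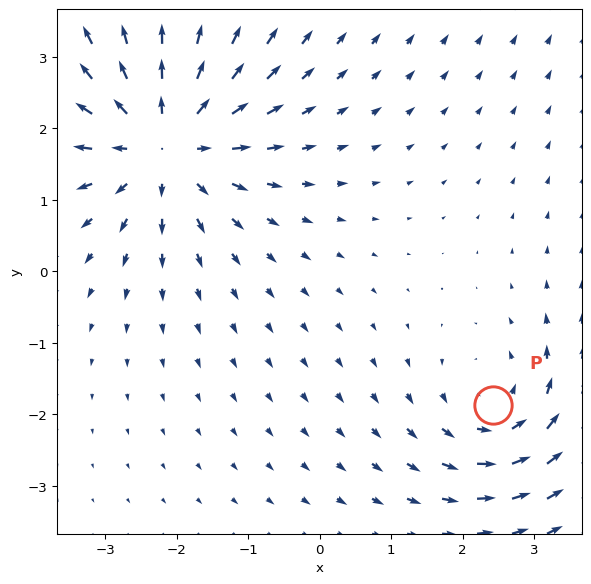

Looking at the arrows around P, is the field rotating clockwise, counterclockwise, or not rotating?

Near P at (2.4, -1.9) the arrows circulate counterclockwise. The curl (z-component) there is about +3; positive curl means counterclockwise rotation.

counterclockwise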